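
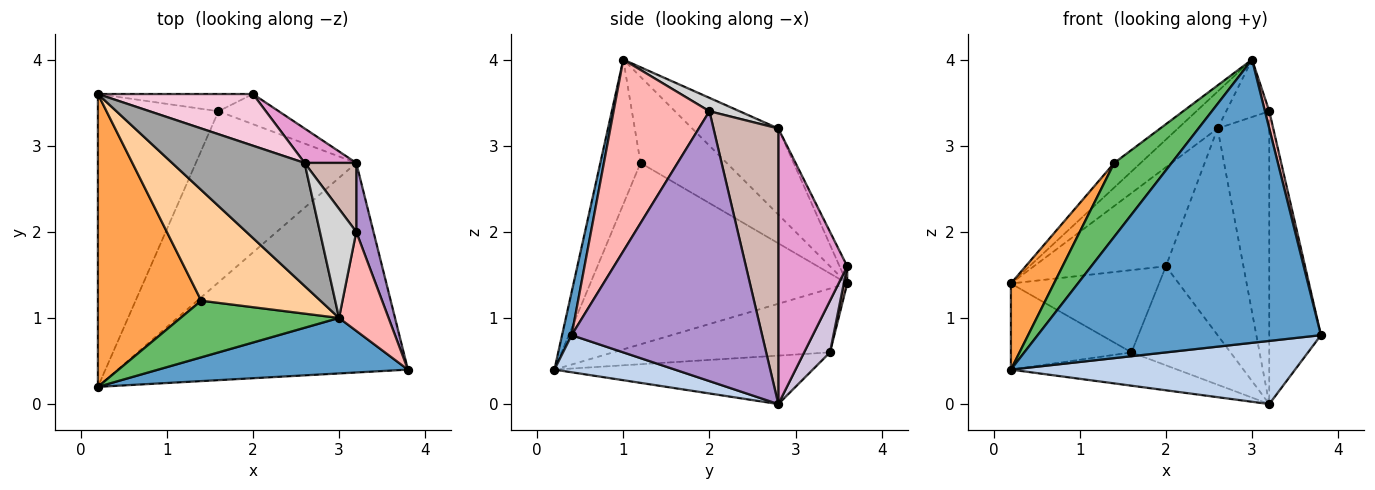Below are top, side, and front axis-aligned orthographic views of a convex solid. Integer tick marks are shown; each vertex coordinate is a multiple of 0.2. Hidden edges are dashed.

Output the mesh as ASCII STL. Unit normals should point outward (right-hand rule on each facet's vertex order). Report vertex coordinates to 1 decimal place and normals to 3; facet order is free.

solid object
 facet normal 0.033 -0.981 0.192
  outer loop
   vertex 3.0 1.0 4.0
   vertex 0.2 0.2 0.4
   vertex 3.8 0.4 0.8
  endloop
 endfacet
 facet normal 0.122 -0.286 -0.950
  outer loop
   vertex 3.2 2.8 0.0
   vertex 3.8 0.4 0.8
   vertex 0.2 0.2 0.4
  endloop
 endfacet
 facet normal -0.860 -0.144 0.490
  outer loop
   vertex 1.4 1.2 2.8
   vertex 0.2 3.6 1.4
   vertex 0.2 0.2 0.4
  endloop
 endfacet
 facet normal -0.576 0.177 0.798
  outer loop
   vertex 1.4 1.2 2.8
   vertex 3.0 1.0 4.0
   vertex 0.2 3.6 1.4
  endloop
 endfacet
 facet normal -0.486 -0.694 0.532
  outer loop
   vertex 1.4 1.2 2.8
   vertex 0.2 0.2 0.4
   vertex 3.0 1.0 4.0
  endloop
 endfacet
 facet normal -0.453 0.252 -0.855
  outer loop
   vertex 1.6 3.4 0.6
   vertex 0.2 0.2 0.4
   vertex 0.2 3.6 1.4
  endloop
 endfacet
 facet normal -0.284 0.183 -0.941
  outer loop
   vertex 1.6 3.4 0.6
   vertex 3.2 2.8 0.0
   vertex 0.2 0.2 0.4
  endloop
 endfacet
 facet normal 0.967 -0.043 0.250
  outer loop
   vertex 3.2 2.0 3.4
   vertex 3.0 1.0 4.0
   vertex 3.8 0.4 0.8
  endloop
 endfacet
 facet normal 0.963 0.261 0.061
  outer loop
   vertex 3.2 2.0 3.4
   vertex 3.8 0.4 0.8
   vertex 3.2 2.8 0.0
  endloop
 endfacet
 facet normal 0.242 0.928 -0.282
  outer loop
   vertex 2.0 3.6 1.6
   vertex 3.2 2.8 0.0
   vertex 1.6 3.4 0.6
  endloop
 endfacet
 facet normal 0.023 0.979 -0.205
  outer loop
   vertex 2.0 3.6 1.6
   vertex 1.6 3.4 0.6
   vertex 0.2 3.6 1.4
  endloop
 endfacet
 facet normal 0.774 0.617 0.145
  outer loop
   vertex 2.6 2.8 3.2
   vertex 3.2 2.0 3.4
   vertex 3.2 2.8 0.0
  endloop
 endfacet
 facet normal 0.659 0.742 0.124
  outer loop
   vertex 2.6 2.8 3.2
   vertex 3.2 2.8 0.0
   vertex 2.0 3.6 1.6
  endloop
 endfacet
 facet normal -0.051 0.885 0.462
  outer loop
   vertex 2.6 2.8 3.2
   vertex 2.0 3.6 1.6
   vertex 0.2 3.6 1.4
  endloop
 endfacet
 facet normal -0.529 0.244 0.813
  outer loop
   vertex 2.6 2.8 3.2
   vertex 0.2 3.6 1.4
   vertex 3.0 1.0 4.0
  endloop
 endfacet
 facet normal 0.310 0.443 0.841
  outer loop
   vertex 2.6 2.8 3.2
   vertex 3.0 1.0 4.0
   vertex 3.2 2.0 3.4
  endloop
 endfacet
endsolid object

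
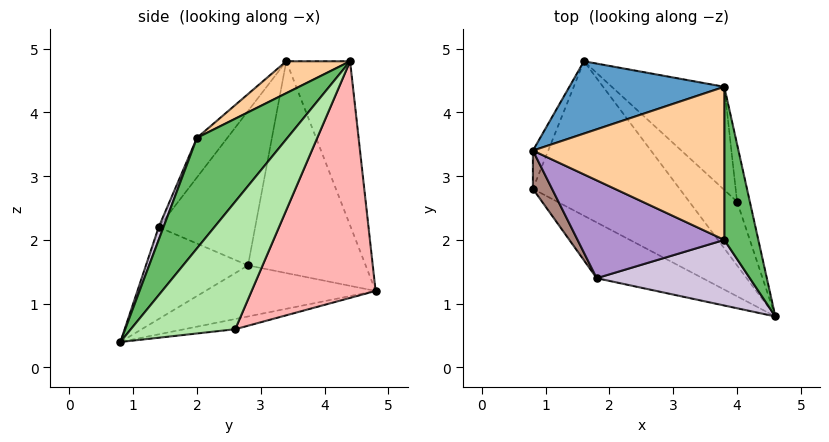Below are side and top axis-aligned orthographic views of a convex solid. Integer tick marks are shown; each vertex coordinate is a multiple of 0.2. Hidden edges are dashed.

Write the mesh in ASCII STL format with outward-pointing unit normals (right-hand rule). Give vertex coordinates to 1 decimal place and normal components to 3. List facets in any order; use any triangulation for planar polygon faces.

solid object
 facet normal -0.303 0.909 0.286
  outer loop
   vertex 1.6 4.8 1.2
   vertex 0.8 3.4 4.8
   vertex 3.8 4.4 4.8
  endloop
 endfacet
 facet normal -0.931 0.359 -0.067
  outer loop
   vertex 0.8 2.8 1.6
   vertex 0.8 3.4 4.8
   vertex 1.6 4.8 1.2
  endloop
 endfacet
 facet normal -0.328 -0.057 -0.943
  outer loop
   vertex 0.8 2.8 1.6
   vertex 1.6 4.8 1.2
   vertex 4.6 0.8 0.4
  endloop
 endfacet
 facet normal 0.147 -0.442 0.885
  outer loop
   vertex 3.8 2.0 3.6
   vertex 3.8 4.4 4.8
   vertex 0.8 3.4 4.8
  endloop
 endfacet
 facet normal 0.946 -0.145 0.291
  outer loop
   vertex 3.8 2.0 3.6
   vertex 4.6 0.8 0.4
   vertex 3.8 4.4 4.8
  endloop
 endfacet
 facet normal 0.941 0.324 -0.094
  outer loop
   vertex 4.0 2.6 0.6
   vertex 3.8 4.4 4.8
   vertex 4.6 0.8 0.4
  endloop
 endfacet
 facet normal -0.208 0.039 -0.977
  outer loop
   vertex 4.0 2.6 0.6
   vertex 4.6 0.8 0.4
   vertex 1.6 4.8 1.2
  endloop
 endfacet
 facet normal 0.607 0.741 -0.289
  outer loop
   vertex 4.0 2.6 0.6
   vertex 1.6 4.8 1.2
   vertex 3.8 4.4 4.8
  endloop
 endfacet
 facet normal -0.152 -0.811 0.565
  outer loop
   vertex 1.8 1.4 2.2
   vertex 3.8 2.0 3.6
   vertex 0.8 3.4 4.8
  endloop
 endfacet
 facet normal 0.030 -0.933 0.357
  outer loop
   vertex 1.8 1.4 2.2
   vertex 4.6 0.8 0.4
   vertex 3.8 2.0 3.6
  endloop
 endfacet
 facet normal -0.830 -0.549 0.103
  outer loop
   vertex 1.8 1.4 2.2
   vertex 0.8 3.4 4.8
   vertex 0.8 2.8 1.6
  endloop
 endfacet
 facet normal -0.514 -0.621 -0.592
  outer loop
   vertex 1.8 1.4 2.2
   vertex 0.8 2.8 1.6
   vertex 4.6 0.8 0.4
  endloop
 endfacet
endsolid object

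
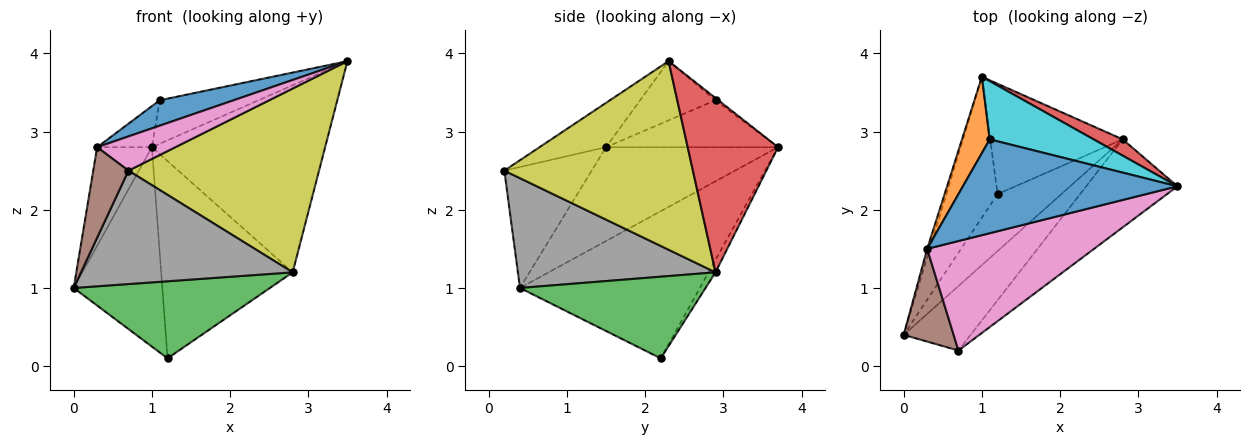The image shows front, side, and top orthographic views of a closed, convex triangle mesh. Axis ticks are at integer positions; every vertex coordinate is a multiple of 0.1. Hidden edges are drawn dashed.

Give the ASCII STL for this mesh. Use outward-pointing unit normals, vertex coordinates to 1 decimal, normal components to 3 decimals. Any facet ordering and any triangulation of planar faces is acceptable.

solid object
 facet normal -0.856 0.422 -0.298
  outer loop
   vertex 1.2 2.2 0.1
   vertex 0.0 0.4 1.0
   vertex 1.0 3.7 2.8
  endloop
 endfacet
 facet normal -0.953 0.303 -0.026
  outer loop
   vertex 0.3 1.5 2.8
   vertex 1.0 3.7 2.8
   vertex 0.0 0.4 1.0
  endloop
 endfacet
 facet normal 0.605 -0.640 -0.473
  outer loop
   vertex 2.8 2.9 1.2
   vertex 0.0 0.4 1.0
   vertex 1.2 2.2 0.1
  endloop
 endfacet
 facet normal 0.461 0.884 0.077
  outer loop
   vertex 2.8 2.9 1.2
   vertex 1.0 3.7 2.8
   vertex 3.5 2.3 3.9
  endloop
 endfacet
 facet normal -0.046 0.872 -0.488
  outer loop
   vertex 2.8 2.9 1.2
   vertex 1.2 2.2 0.1
   vertex 1.0 3.7 2.8
  endloop
 endfacet
 facet normal -0.866 -0.349 0.358
  outer loop
   vertex 0.7 0.2 2.5
   vertex 0.3 1.5 2.8
   vertex 0.0 0.4 1.0
  endloop
 endfacet
 facet normal -0.246 -0.289 0.925
  outer loop
   vertex 0.7 0.2 2.5
   vertex 3.5 2.3 3.9
   vertex 0.3 1.5 2.8
  endloop
 endfacet
 facet normal 0.630 -0.675 -0.384
  outer loop
   vertex 0.7 0.2 2.5
   vertex 0.0 0.4 1.0
   vertex 2.8 2.9 1.2
  endloop
 endfacet
 facet normal 0.666 -0.673 -0.322
  outer loop
   vertex 0.7 0.2 2.5
   vertex 2.8 2.9 1.2
   vertex 3.5 2.3 3.9
  endloop
 endfacet
 facet normal -0.017 0.599 0.801
  outer loop
   vertex 1.1 2.9 3.4
   vertex 3.5 2.3 3.9
   vertex 1.0 3.7 2.8
  endloop
 endfacet
 facet normal -0.257 -0.253 0.933
  outer loop
   vertex 1.1 2.9 3.4
   vertex 0.3 1.5 2.8
   vertex 3.5 2.3 3.9
  endloop
 endfacet
 facet normal -0.830 0.264 0.491
  outer loop
   vertex 1.1 2.9 3.4
   vertex 1.0 3.7 2.8
   vertex 0.3 1.5 2.8
  endloop
 endfacet
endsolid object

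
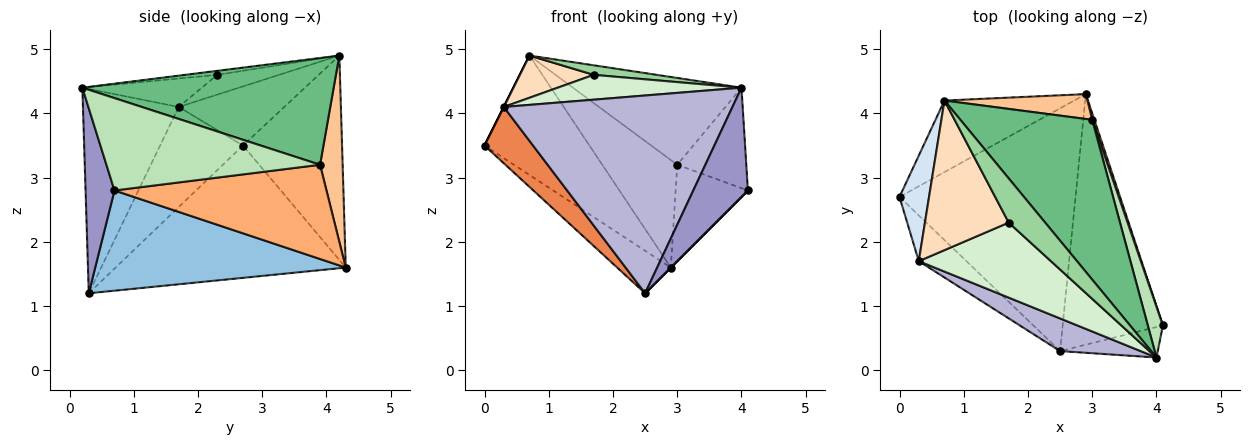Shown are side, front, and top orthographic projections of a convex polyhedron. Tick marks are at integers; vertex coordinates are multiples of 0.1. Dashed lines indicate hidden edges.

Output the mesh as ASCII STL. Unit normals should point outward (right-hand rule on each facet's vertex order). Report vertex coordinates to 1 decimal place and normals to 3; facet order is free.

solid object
 facet normal -0.595 0.139 -0.792
  outer loop
   vertex 2.5 0.3 1.2
   vertex 0.0 2.7 3.5
   vertex 2.9 4.3 1.6
  endloop
 endfacet
 facet normal 0.707 0.000 -0.707
  outer loop
   vertex 2.5 0.3 1.2
   vertex 2.9 4.3 1.6
   vertex 4.1 0.7 2.8
  endloop
 endfacet
 facet normal -0.629 0.667 -0.399
  outer loop
   vertex 0.7 4.2 4.9
   vertex 2.9 4.3 1.6
   vertex 0.0 2.7 3.5
  endloop
 endfacet
 facet normal -0.894 0.000 0.447
  outer loop
   vertex 0.3 1.7 4.1
   vertex 0.7 4.2 4.9
   vertex 0.0 2.7 3.5
  endloop
 endfacet
 facet normal -0.798 -0.467 -0.380
  outer loop
   vertex 0.3 1.7 4.1
   vertex 0.0 2.7 3.5
   vertex 2.5 0.3 1.2
  endloop
 endfacet
 facet normal 0.946 0.323 0.022
  outer loop
   vertex 3.0 3.9 3.2
   vertex 4.1 0.7 2.8
   vertex 2.9 4.3 1.6
  endloop
 endfacet
 facet normal 0.282 0.935 0.216
  outer loop
   vertex 3.0 3.9 3.2
   vertex 2.9 4.3 1.6
   vertex 0.7 4.2 4.9
  endloop
 endfacet
 facet normal -0.222 -0.265 0.938
  outer loop
   vertex 1.7 2.3 4.6
   vertex 0.7 4.2 4.9
   vertex 0.3 1.7 4.1
  endloop
 endfacet
 facet normal 0.580 0.389 0.716
  outer loop
   vertex 4.0 0.2 4.4
   vertex 3.0 3.9 3.2
   vertex 0.7 4.2 4.9
  endloop
 endfacet
 facet normal -0.107 -0.210 0.972
  outer loop
   vertex 4.0 0.2 4.4
   vertex 0.7 4.2 4.9
   vertex 1.7 2.3 4.6
  endloop
 endfacet
 facet normal 0.940 0.304 0.154
  outer loop
   vertex 4.0 0.2 4.4
   vertex 4.1 0.7 2.8
   vertex 3.0 3.9 3.2
  endloop
 endfacet
 facet normal -0.200 -0.308 0.930
  outer loop
   vertex 4.0 0.2 4.4
   vertex 1.7 2.3 4.6
   vertex 0.3 1.7 4.1
  endloop
 endfacet
 facet normal 0.454 -0.858 -0.240
  outer loop
   vertex 4.0 0.2 4.4
   vertex 2.5 0.3 1.2
   vertex 4.1 0.7 2.8
  endloop
 endfacet
 facet normal -0.382 -0.912 0.151
  outer loop
   vertex 4.0 0.2 4.4
   vertex 0.3 1.7 4.1
   vertex 2.5 0.3 1.2
  endloop
 endfacet
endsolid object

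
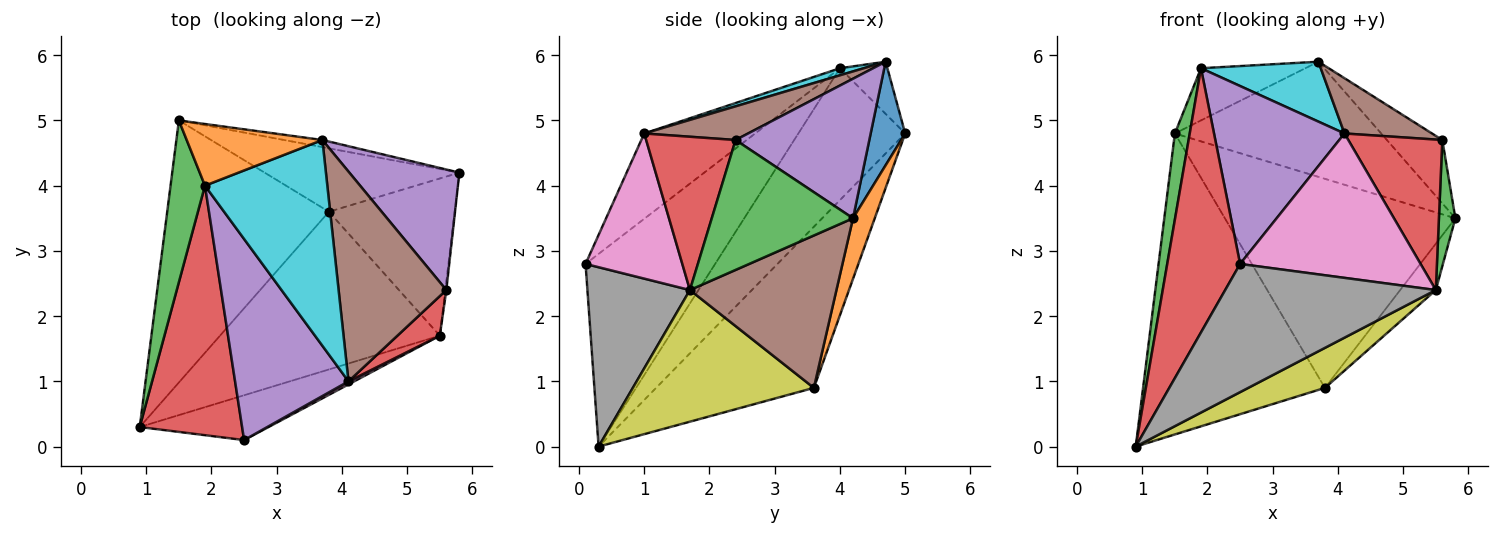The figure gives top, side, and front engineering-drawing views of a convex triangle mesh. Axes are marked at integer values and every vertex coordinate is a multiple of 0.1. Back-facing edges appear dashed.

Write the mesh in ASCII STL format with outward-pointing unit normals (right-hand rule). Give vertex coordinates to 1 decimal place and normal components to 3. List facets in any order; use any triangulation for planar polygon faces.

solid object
 facet normal -0.548 0.631 -0.549
  outer loop
   vertex 3.8 3.6 0.9
   vertex 0.9 0.3 0.0
   vertex 1.5 5.0 4.8
  endloop
 endfacet
 facet normal 0.090 0.953 -0.289
  outer loop
   vertex 3.8 3.6 0.9
   vertex 1.5 5.0 4.8
   vertex 5.8 4.2 3.5
  endloop
 endfacet
 facet normal -0.959 -0.133 0.250
  outer loop
   vertex 1.9 4.0 5.8
   vertex 1.5 5.0 4.8
   vertex 0.9 0.3 0.0
  endloop
 endfacet
 facet normal -0.791 -0.445 0.420
  outer loop
   vertex 1.9 4.0 5.8
   vertex 0.9 0.3 0.0
   vertex 2.5 0.1 2.8
  endloop
 endfacet
 facet normal -0.491 -0.577 0.652
  outer loop
   vertex 1.9 4.0 5.8
   vertex 2.5 0.1 2.8
   vertex 4.1 1.0 4.8
  endloop
 endfacet
 facet normal 0.758 0.184 -0.626
  outer loop
   vertex 5.5 1.7 2.4
   vertex 3.8 3.6 0.9
   vertex 5.8 4.2 3.5
  endloop
 endfacet
 facet normal 0.472 -0.881 0.019
  outer loop
   vertex 5.5 1.7 2.4
   vertex 4.1 1.0 4.8
   vertex 2.5 0.1 2.8
  endloop
 endfacet
 facet normal 0.418 -0.858 -0.300
  outer loop
   vertex 5.5 1.7 2.4
   vertex 2.5 0.1 2.8
   vertex 0.9 0.3 0.0
  endloop
 endfacet
 facet normal 0.502 -0.213 -0.838
  outer loop
   vertex 5.5 1.7 2.4
   vertex 0.9 0.3 0.0
   vertex 3.8 3.6 0.9
  endloop
 endfacet
 facet normal 0.055 -0.279 0.959
  outer loop
   vertex 3.7 4.7 5.9
   vertex 1.9 4.0 5.8
   vertex 4.1 1.0 4.8
  endloop
 endfacet
 facet normal 0.165 0.984 -0.061
  outer loop
   vertex 3.7 4.7 5.9
   vertex 5.8 4.2 3.5
   vertex 1.5 5.0 4.8
  endloop
 endfacet
 facet normal -0.282 0.620 0.732
  outer loop
   vertex 3.7 4.7 5.9
   vertex 1.5 5.0 4.8
   vertex 1.9 4.0 5.8
  endloop
 endfacet
 facet normal 0.993 -0.116 -0.008
  outer loop
   vertex 5.6 2.4 4.7
   vertex 5.5 1.7 2.4
   vertex 5.8 4.2 3.5
  endloop
 endfacet
 facet normal 0.677 -0.712 0.187
  outer loop
   vertex 5.6 2.4 4.7
   vertex 4.1 1.0 4.8
   vertex 5.5 1.7 2.4
  endloop
 endfacet
 facet normal 0.747 0.310 0.589
  outer loop
   vertex 5.6 2.4 4.7
   vertex 5.8 4.2 3.5
   vertex 3.7 4.7 5.9
  endloop
 endfacet
 facet normal 0.289 -0.244 0.926
  outer loop
   vertex 5.6 2.4 4.7
   vertex 3.7 4.7 5.9
   vertex 4.1 1.0 4.8
  endloop
 endfacet
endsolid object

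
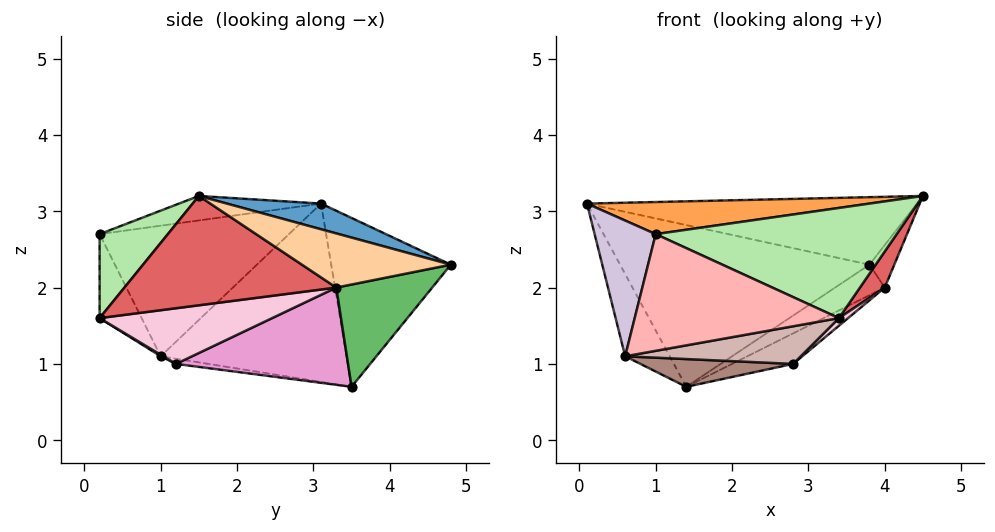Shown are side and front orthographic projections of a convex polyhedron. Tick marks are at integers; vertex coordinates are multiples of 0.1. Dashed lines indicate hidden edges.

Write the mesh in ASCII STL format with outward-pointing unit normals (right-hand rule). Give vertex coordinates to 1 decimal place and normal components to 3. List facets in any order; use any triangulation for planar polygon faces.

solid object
 facet normal 0.079 0.278 0.957
  outer loop
   vertex 3.8 4.8 2.3
   vertex 0.1 3.1 3.1
   vertex 4.5 1.5 3.2
  endloop
 endfacet
 facet normal -0.431 0.899 -0.084
  outer loop
   vertex 1.4 3.5 0.7
   vertex 0.1 3.1 3.1
   vertex 3.8 4.8 2.3
  endloop
 endfacet
 facet normal -0.081 -0.161 0.984
  outer loop
   vertex 1.0 0.2 2.7
   vertex 4.5 1.5 3.2
   vertex 0.1 3.1 3.1
  endloop
 endfacet
 facet normal 0.973 0.162 -0.162
  outer loop
   vertex 4.0 3.3 2.0
   vertex 3.8 4.8 2.3
   vertex 4.5 1.5 3.2
  endloop
 endfacet
 facet normal 0.449 0.232 -0.863
  outer loop
   vertex 4.0 3.3 2.0
   vertex 1.4 3.5 0.7
   vertex 3.8 4.8 2.3
  endloop
 endfacet
 facet normal 0.234 -0.827 0.511
  outer loop
   vertex 3.4 0.2 1.6
   vertex 4.5 1.5 3.2
   vertex 1.0 0.2 2.7
  endloop
 endfacet
 facet normal 0.856 -0.100 -0.507
  outer loop
   vertex 3.4 0.2 1.6
   vertex 4.0 3.3 2.0
   vertex 4.5 1.5 3.2
  endloop
 endfacet
 facet normal -0.184 -0.897 -0.402
  outer loop
   vertex 0.6 1.0 1.1
   vertex 3.4 0.2 1.6
   vertex 1.0 0.2 2.7
  endloop
 endfacet
 facet normal -0.874 0.210 -0.438
  outer loop
   vertex 0.6 1.0 1.1
   vertex 0.1 3.1 3.1
   vertex 1.4 3.5 0.7
  endloop
 endfacet
 facet normal -0.948 -0.306 0.084
  outer loop
   vertex 0.6 1.0 1.1
   vertex 1.0 0.2 2.7
   vertex 0.1 3.1 3.1
  endloop
 endfacet
 facet normal -0.031 -0.148 -0.988
  outer loop
   vertex 2.8 1.2 1.0
   vertex 0.6 1.0 1.1
   vertex 1.4 3.5 0.7
  endloop
 endfacet
 facet normal 0.007 -0.511 -0.859
  outer loop
   vertex 2.8 1.2 1.0
   vertex 3.4 0.2 1.6
   vertex 0.6 1.0 1.1
  endloop
 endfacet
 facet normal 0.451 0.160 -0.878
  outer loop
   vertex 2.8 1.2 1.0
   vertex 1.4 3.5 0.7
   vertex 4.0 3.3 2.0
  endloop
 endfacet
 facet normal 0.676 -0.036 -0.736
  outer loop
   vertex 2.8 1.2 1.0
   vertex 4.0 3.3 2.0
   vertex 3.4 0.2 1.6
  endloop
 endfacet
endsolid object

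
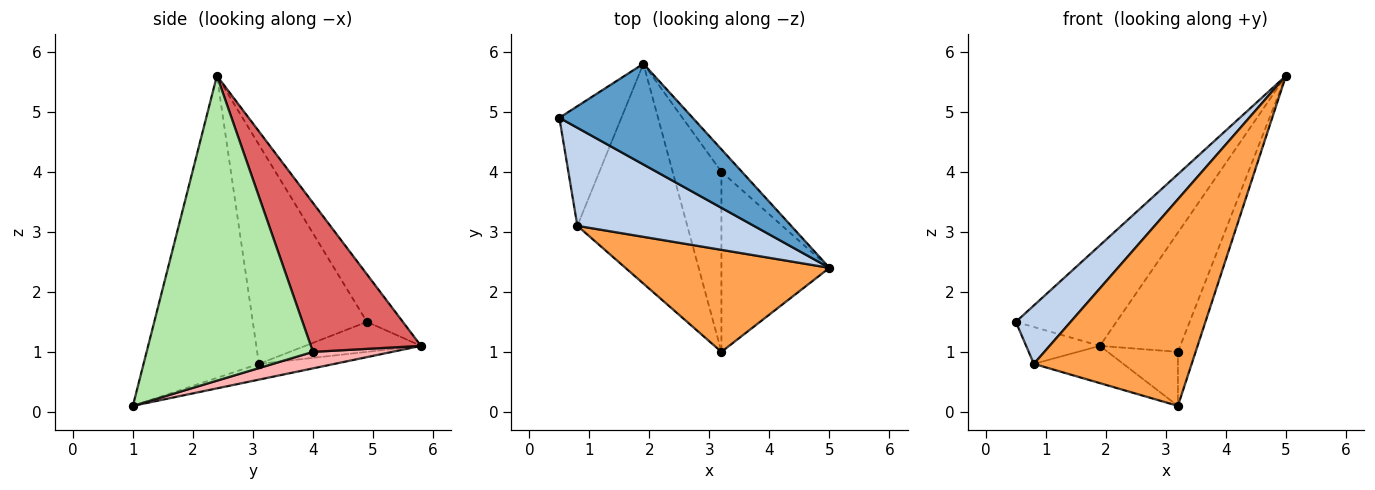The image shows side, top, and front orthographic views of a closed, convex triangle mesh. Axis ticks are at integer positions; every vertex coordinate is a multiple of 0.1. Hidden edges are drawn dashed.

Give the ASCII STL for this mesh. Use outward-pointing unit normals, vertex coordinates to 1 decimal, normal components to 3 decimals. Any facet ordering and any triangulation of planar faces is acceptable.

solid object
 facet normal -0.244 0.685 0.686
  outer loop
   vertex 1.9 5.8 1.1
   vertex 0.5 4.9 1.5
   vertex 5.0 2.4 5.6
  endloop
 endfacet
 facet normal -0.730 -0.350 0.587
  outer loop
   vertex 0.8 3.1 0.8
   vertex 5.0 2.4 5.6
   vertex 0.5 4.9 1.5
  endloop
 endfacet
 facet normal -0.548 -0.750 0.370
  outer loop
   vertex 0.8 3.1 0.8
   vertex 3.2 1.0 0.1
   vertex 5.0 2.4 5.6
  endloop
 endfacet
 facet normal -0.420 0.267 -0.867
  outer loop
   vertex 0.8 3.1 0.8
   vertex 0.5 4.9 1.5
   vertex 1.9 5.8 1.1
  endloop
 endfacet
 facet normal -0.140 0.165 -0.976
  outer loop
   vertex 0.8 3.1 0.8
   vertex 1.9 5.8 1.1
   vertex 3.2 1.0 0.1
  endloop
 endfacet
 facet normal 0.938 0.100 -0.332
  outer loop
   vertex 3.2 4.0 1.0
   vertex 5.0 2.4 5.6
   vertex 3.2 1.0 0.1
  endloop
 endfacet
 facet normal 0.803 0.586 -0.110
  outer loop
   vertex 3.2 4.0 1.0
   vertex 1.9 5.8 1.1
   vertex 5.0 2.4 5.6
  endloop
 endfacet
 facet normal 0.308 0.273 -0.911
  outer loop
   vertex 3.2 4.0 1.0
   vertex 3.2 1.0 0.1
   vertex 1.9 5.8 1.1
  endloop
 endfacet
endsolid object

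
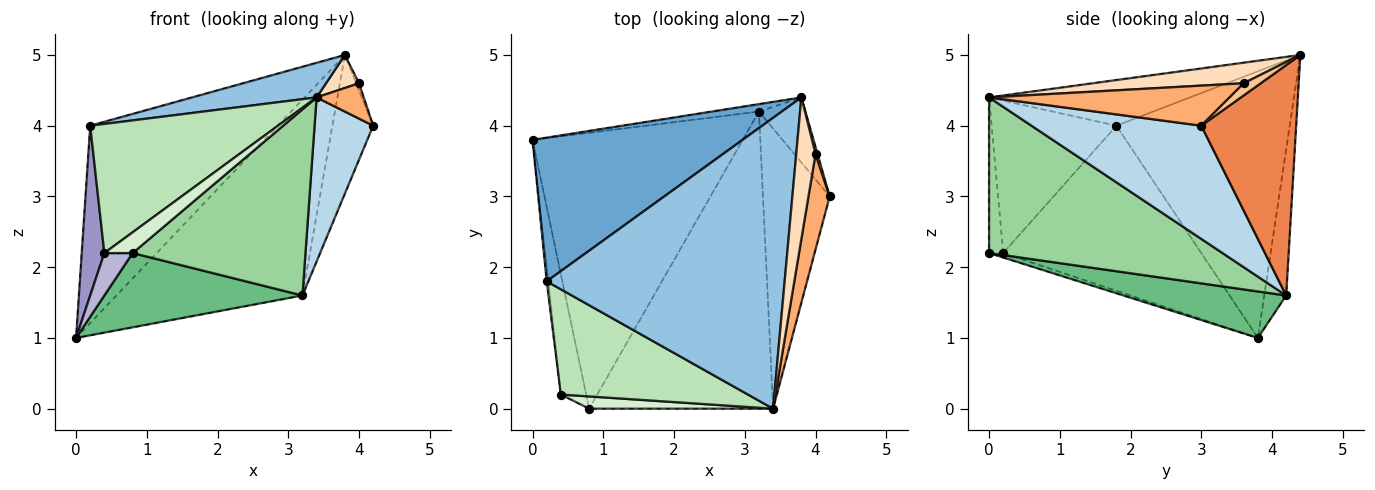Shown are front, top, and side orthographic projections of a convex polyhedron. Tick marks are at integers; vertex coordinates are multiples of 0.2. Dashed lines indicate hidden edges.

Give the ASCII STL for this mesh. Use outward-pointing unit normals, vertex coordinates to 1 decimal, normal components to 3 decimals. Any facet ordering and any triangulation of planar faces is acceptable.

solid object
 facet normal -0.599 0.647 0.472
  outer loop
   vertex 0.2 1.8 4.0
   vertex 3.8 4.4 5.0
   vertex 0.0 3.8 1.0
  endloop
 endfacet
 facet normal -0.187 -0.116 0.975
  outer loop
   vertex 0.2 1.8 4.0
   vertex 3.4 0.0 4.4
   vertex 3.8 4.4 5.0
  endloop
 endfacet
 facet normal 0.826 -0.285 -0.487
  outer loop
   vertex 3.2 4.2 1.6
   vertex 4.2 3.0 4.0
   vertex 3.4 0.0 4.4
  endloop
 endfacet
 facet normal -0.117 0.992 -0.038
  outer loop
   vertex 3.2 4.2 1.6
   vertex 0.0 3.8 1.0
   vertex 3.8 4.4 5.0
  endloop
 endfacet
 facet normal 0.903 0.388 -0.182
  outer loop
   vertex 3.2 4.2 1.6
   vertex 3.8 4.4 5.0
   vertex 4.2 3.0 4.0
  endloop
 endfacet
 facet normal 0.871 -0.171 0.461
  outer loop
   vertex 4.0 3.6 4.6
   vertex 3.4 0.0 4.4
   vertex 4.2 3.0 4.0
  endloop
 endfacet
 facet normal 0.973 0.162 0.162
  outer loop
   vertex 4.0 3.6 4.6
   vertex 4.2 3.0 4.0
   vertex 3.8 4.4 5.0
  endloop
 endfacet
 facet normal 0.720 -0.158 0.675
  outer loop
   vertex 4.0 3.6 4.6
   vertex 3.8 4.4 5.0
   vertex 3.4 0.0 4.4
  endloop
 endfacet
 facet normal 0.209 -0.254 -0.944
  outer loop
   vertex 0.8 0.0 2.2
   vertex 0.0 3.8 1.0
   vertex 3.2 4.2 1.6
  endloop
 endfacet
 facet normal 0.583 -0.431 -0.689
  outer loop
   vertex 0.8 0.0 2.2
   vertex 3.2 4.2 1.6
   vertex 3.4 0.0 4.4
  endloop
 endfacet
 facet normal -0.458 -0.689 0.562
  outer loop
   vertex 0.4 0.2 2.2
   vertex 3.4 0.0 4.4
   vertex 0.2 1.8 4.0
  endloop
 endfacet
 facet normal -0.395 -0.791 0.467
  outer loop
   vertex 0.4 0.2 2.2
   vertex 0.8 0.0 2.2
   vertex 3.4 0.0 4.4
  endloop
 endfacet
 facet normal -0.993 -0.114 -0.009
  outer loop
   vertex 0.4 0.2 2.2
   vertex 0.2 1.8 4.0
   vertex 0.0 3.8 1.0
  endloop
 endfacet
 facet normal -0.164 -0.328 -0.930
  outer loop
   vertex 0.4 0.2 2.2
   vertex 0.0 3.8 1.0
   vertex 0.8 0.0 2.2
  endloop
 endfacet
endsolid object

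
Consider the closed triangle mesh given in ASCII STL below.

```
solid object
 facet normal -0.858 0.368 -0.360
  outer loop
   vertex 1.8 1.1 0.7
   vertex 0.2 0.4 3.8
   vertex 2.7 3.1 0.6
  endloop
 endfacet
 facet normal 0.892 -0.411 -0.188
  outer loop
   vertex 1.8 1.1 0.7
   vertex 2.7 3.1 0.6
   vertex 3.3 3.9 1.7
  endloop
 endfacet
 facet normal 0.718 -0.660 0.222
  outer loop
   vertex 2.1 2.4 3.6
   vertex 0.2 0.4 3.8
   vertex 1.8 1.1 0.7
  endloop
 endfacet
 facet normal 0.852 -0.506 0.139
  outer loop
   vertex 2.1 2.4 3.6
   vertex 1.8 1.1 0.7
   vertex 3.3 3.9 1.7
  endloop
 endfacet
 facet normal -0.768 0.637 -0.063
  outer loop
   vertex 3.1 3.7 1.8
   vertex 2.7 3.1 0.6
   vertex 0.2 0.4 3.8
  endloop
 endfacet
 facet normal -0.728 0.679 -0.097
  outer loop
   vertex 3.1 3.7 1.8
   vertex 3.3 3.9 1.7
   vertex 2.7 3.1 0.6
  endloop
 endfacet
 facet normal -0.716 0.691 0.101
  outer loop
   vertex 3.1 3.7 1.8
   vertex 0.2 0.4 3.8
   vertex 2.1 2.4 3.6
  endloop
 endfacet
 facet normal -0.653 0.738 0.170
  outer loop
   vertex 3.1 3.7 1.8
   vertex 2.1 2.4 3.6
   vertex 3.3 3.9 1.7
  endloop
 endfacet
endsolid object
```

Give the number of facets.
8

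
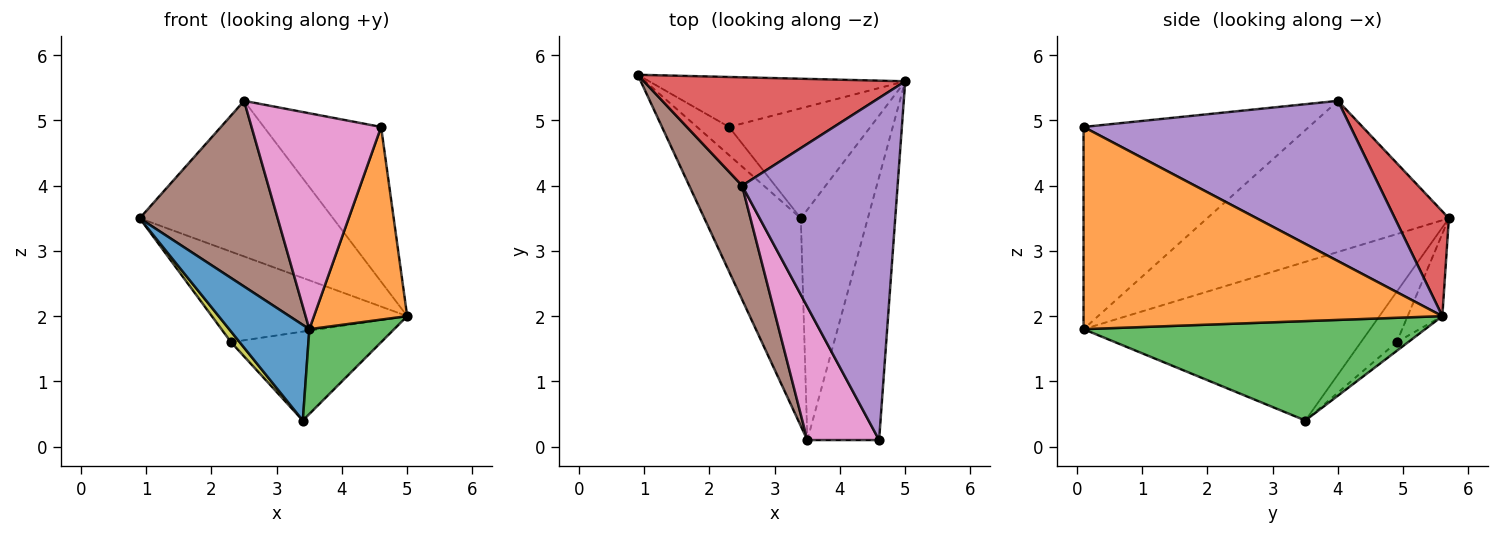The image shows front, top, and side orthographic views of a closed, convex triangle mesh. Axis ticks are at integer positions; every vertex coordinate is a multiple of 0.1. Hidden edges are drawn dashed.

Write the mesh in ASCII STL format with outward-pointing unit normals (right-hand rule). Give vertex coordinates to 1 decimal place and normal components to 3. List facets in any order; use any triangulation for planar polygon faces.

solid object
 facet normal -0.831 -0.232 -0.505
  outer loop
   vertex 3.5 0.1 1.8
   vertex 0.9 5.7 3.5
   vertex 3.4 3.5 0.4
  endloop
 endfacet
 facet normal 0.915 -0.238 -0.325
  outer loop
   vertex 3.5 0.1 1.8
   vertex 5.0 5.6 2.0
   vertex 4.6 0.1 4.9
  endloop
 endfacet
 facet normal 0.812 -0.202 -0.548
  outer loop
   vertex 3.5 0.1 1.8
   vertex 3.4 3.5 0.4
   vertex 5.0 5.6 2.0
  endloop
 endfacet
 facet normal 0.223 0.800 0.557
  outer loop
   vertex 2.5 4.0 5.3
   vertex 5.0 5.6 2.0
   vertex 0.9 5.7 3.5
  endloop
 endfacet
 facet normal 0.684 0.300 0.664
  outer loop
   vertex 2.5 4.0 5.3
   vertex 4.6 0.1 4.9
   vertex 5.0 5.6 2.0
  endloop
 endfacet
 facet normal -0.831 -0.474 0.291
  outer loop
   vertex 2.5 4.0 5.3
   vertex 0.9 5.7 3.5
   vertex 3.5 0.1 1.8
  endloop
 endfacet
 facet normal -0.829 -0.476 0.294
  outer loop
   vertex 2.5 4.0 5.3
   vertex 3.5 0.1 1.8
   vertex 4.6 0.1 4.9
  endloop
 endfacet
 facet normal -0.154 0.865 -0.477
  outer loop
   vertex 2.3 4.9 1.6
   vertex 0.9 5.7 3.5
   vertex 5.0 5.6 2.0
  endloop
 endfacet
 facet normal -0.827 -0.199 -0.525
  outer loop
   vertex 2.3 4.9 1.6
   vertex 3.4 3.5 0.4
   vertex 0.9 5.7 3.5
  endloop
 endfacet
 facet normal -0.048 0.628 -0.777
  outer loop
   vertex 2.3 4.9 1.6
   vertex 5.0 5.6 2.0
   vertex 3.4 3.5 0.4
  endloop
 endfacet
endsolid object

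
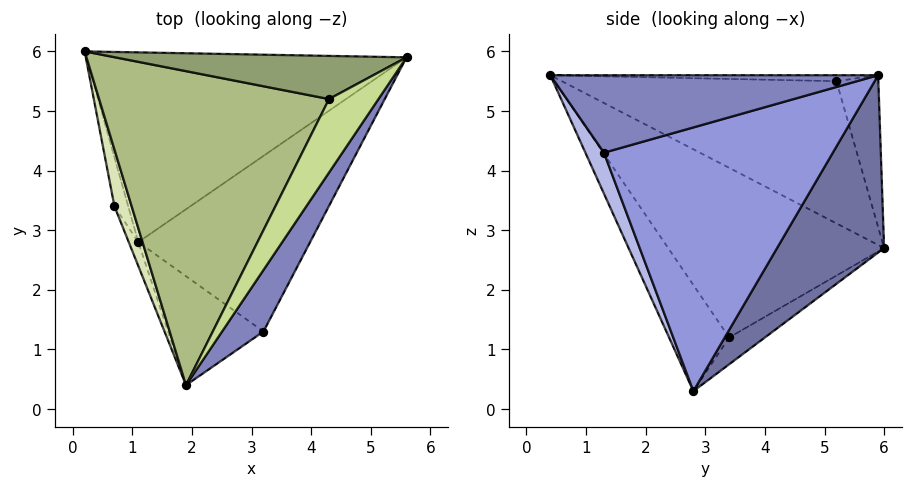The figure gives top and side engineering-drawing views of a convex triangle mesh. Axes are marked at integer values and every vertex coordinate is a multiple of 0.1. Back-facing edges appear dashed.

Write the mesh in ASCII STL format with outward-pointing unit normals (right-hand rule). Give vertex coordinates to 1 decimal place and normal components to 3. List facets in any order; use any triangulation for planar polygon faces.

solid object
 facet normal 0.380 0.621 -0.686
  outer loop
   vertex 1.1 2.8 0.3
   vertex 0.2 6.0 2.7
   vertex 5.6 5.9 5.6
  endloop
 endfacet
 facet normal 0.759 -0.510 0.405
  outer loop
   vertex 3.2 1.3 4.3
   vertex 5.6 5.9 5.6
   vertex 1.9 0.4 5.6
  endloop
 endfacet
 facet normal 0.806 -0.272 -0.525
  outer loop
   vertex 3.2 1.3 4.3
   vertex 1.1 2.8 0.3
   vertex 5.6 5.9 5.6
  endloop
 endfacet
 facet normal 0.184 -0.885 -0.428
  outer loop
   vertex 3.2 1.3 4.3
   vertex 1.9 0.4 5.6
   vertex 1.1 2.8 0.3
  endloop
 endfacet
 facet normal -0.373 0.591 0.715
  outer loop
   vertex 4.3 5.2 5.5
   vertex 5.6 5.9 5.6
   vertex 0.2 6.0 2.7
  endloop
 endfacet
 facet normal -0.506 0.270 0.819
  outer loop
   vertex 4.3 5.2 5.5
   vertex 0.2 6.0 2.7
   vertex 1.9 0.4 5.6
  endloop
 endfacet
 facet normal -0.119 0.080 0.990
  outer loop
   vertex 4.3 5.2 5.5
   vertex 1.9 0.4 5.6
   vertex 5.6 5.9 5.6
  endloop
 endfacet
 facet normal -0.965 -0.242 0.098
  outer loop
   vertex 0.7 3.4 1.2
   vertex 1.9 0.4 5.6
   vertex 0.2 6.0 2.7
  endloop
 endfacet
 facet normal -0.886 0.092 -0.455
  outer loop
   vertex 0.7 3.4 1.2
   vertex 0.2 6.0 2.7
   vertex 1.1 2.8 0.3
  endloop
 endfacet
 facet normal -0.880 -0.468 -0.079
  outer loop
   vertex 0.7 3.4 1.2
   vertex 1.1 2.8 0.3
   vertex 1.9 0.4 5.6
  endloop
 endfacet
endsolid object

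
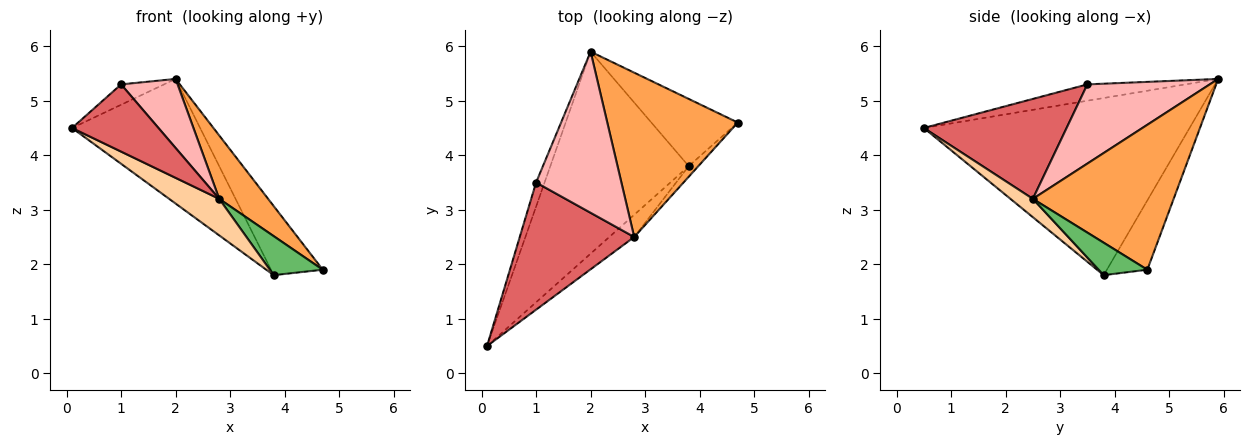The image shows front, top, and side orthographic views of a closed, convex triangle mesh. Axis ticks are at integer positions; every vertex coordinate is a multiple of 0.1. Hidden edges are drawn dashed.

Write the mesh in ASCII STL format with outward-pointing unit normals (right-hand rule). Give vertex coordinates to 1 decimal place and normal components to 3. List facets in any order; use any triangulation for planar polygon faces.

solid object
 facet normal -0.737 0.355 -0.575
  outer loop
   vertex 3.8 3.8 1.8
   vertex 0.1 0.5 4.5
   vertex 2.0 5.9 5.4
  endloop
 endfacet
 facet normal -0.488 0.625 -0.609
  outer loop
   vertex 3.8 3.8 1.8
   vertex 2.0 5.9 5.4
   vertex 4.7 4.6 1.9
  endloop
 endfacet
 facet normal 0.720 -0.250 0.648
  outer loop
   vertex 2.8 2.5 3.2
   vertex 4.7 4.6 1.9
   vertex 2.0 5.9 5.4
  endloop
 endfacet
 facet normal 0.357 -0.798 -0.486
  outer loop
   vertex 2.8 2.5 3.2
   vertex 0.1 0.5 4.5
   vertex 3.8 3.8 1.8
  endloop
 endfacet
 facet normal 0.664 -0.722 -0.196
  outer loop
   vertex 2.8 2.5 3.2
   vertex 3.8 3.8 1.8
   vertex 4.7 4.6 1.9
  endloop
 endfacet
 facet normal -0.827 0.363 -0.429
  outer loop
   vertex 1.0 3.5 5.3
   vertex 2.0 5.9 5.4
   vertex 0.1 0.5 4.5
  endloop
 endfacet
 facet normal 0.611 -0.370 0.700
  outer loop
   vertex 1.0 3.5 5.3
   vertex 0.1 0.5 4.5
   vertex 2.8 2.5 3.2
  endloop
 endfacet
 facet normal 0.649 -0.300 0.699
  outer loop
   vertex 1.0 3.5 5.3
   vertex 2.8 2.5 3.2
   vertex 2.0 5.9 5.4
  endloop
 endfacet
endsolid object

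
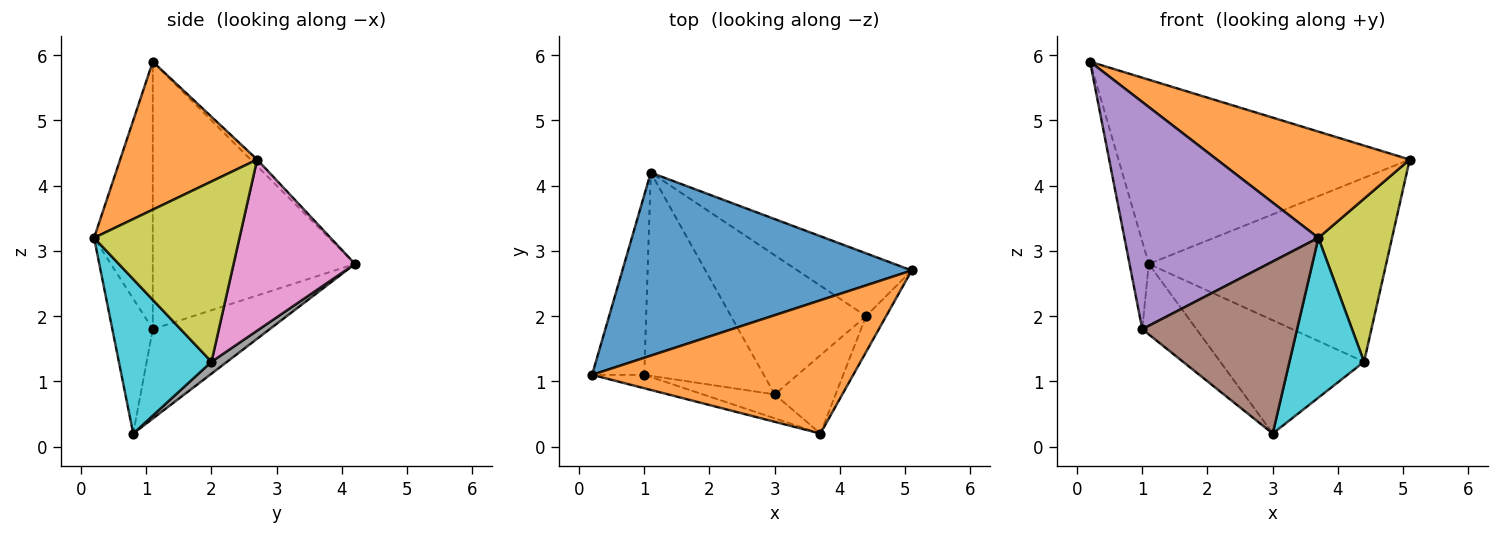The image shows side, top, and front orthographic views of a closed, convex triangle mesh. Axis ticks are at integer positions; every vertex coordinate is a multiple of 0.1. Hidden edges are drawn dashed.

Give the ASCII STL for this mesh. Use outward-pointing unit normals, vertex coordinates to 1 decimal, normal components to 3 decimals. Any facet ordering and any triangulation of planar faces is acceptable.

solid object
 facet normal -0.016 0.709 0.705
  outer loop
   vertex 1.1 4.2 2.8
   vertex 0.2 1.1 5.9
   vertex 5.1 2.7 4.4
  endloop
 endfacet
 facet normal 0.405 -0.570 0.715
  outer loop
   vertex 3.7 0.2 3.2
   vertex 5.1 2.7 4.4
   vertex 0.2 1.1 5.9
  endloop
 endfacet
 facet normal -0.977 0.093 -0.191
  outer loop
   vertex 1.0 1.1 1.8
   vertex 0.2 1.1 5.9
   vertex 1.1 4.2 2.8
  endloop
 endfacet
 facet normal -0.577 0.268 -0.772
  outer loop
   vertex 1.0 1.1 1.8
   vertex 1.1 4.2 2.8
   vertex 3.0 0.8 0.2
  endloop
 endfacet
 facet normal -0.289 -0.956 -0.056
  outer loop
   vertex 1.0 1.1 1.8
   vertex 3.7 0.2 3.2
   vertex 0.2 1.1 5.9
  endloop
 endfacet
 facet normal -0.250 -0.959 -0.133
  outer loop
   vertex 1.0 1.1 1.8
   vertex 3.0 0.8 0.2
   vertex 3.7 0.2 3.2
  endloop
 endfacet
 facet normal 0.436 0.852 -0.291
  outer loop
   vertex 4.4 2.0 1.3
   vertex 1.1 4.2 2.8
   vertex 5.1 2.7 4.4
  endloop
 endfacet
 facet normal 0.068 0.630 -0.774
  outer loop
   vertex 4.4 2.0 1.3
   vertex 3.0 0.8 0.2
   vertex 1.1 4.2 2.8
  endloop
 endfacet
 facet normal 0.888 -0.450 -0.099
  outer loop
   vertex 4.4 2.0 1.3
   vertex 5.1 2.7 4.4
   vertex 3.7 0.2 3.2
  endloop
 endfacet
 facet normal 0.745 -0.599 -0.294
  outer loop
   vertex 4.4 2.0 1.3
   vertex 3.7 0.2 3.2
   vertex 3.0 0.8 0.2
  endloop
 endfacet
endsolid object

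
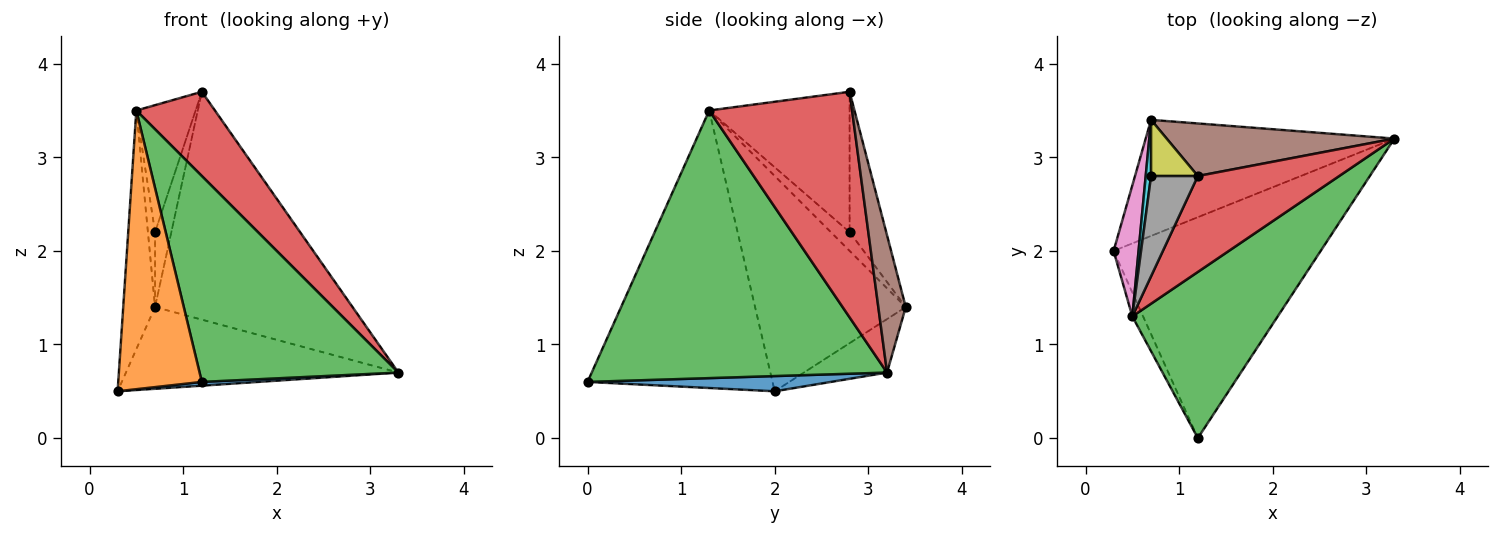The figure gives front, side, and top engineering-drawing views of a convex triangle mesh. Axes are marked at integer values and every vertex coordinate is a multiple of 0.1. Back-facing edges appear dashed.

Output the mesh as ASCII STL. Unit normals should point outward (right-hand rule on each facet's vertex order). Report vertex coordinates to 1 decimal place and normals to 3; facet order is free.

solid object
 facet normal 0.073 -0.017 -0.997
  outer loop
   vertex 1.2 0.0 0.6
   vertex 0.3 2.0 0.5
   vertex 3.3 3.2 0.7
  endloop
 endfacet
 facet normal -0.911 -0.412 -0.035
  outer loop
   vertex 0.5 1.3 3.5
   vertex 0.3 2.0 0.5
   vertex 1.2 0.0 0.6
  endloop
 endfacet
 facet normal 0.756 -0.509 0.411
  outer loop
   vertex 0.5 1.3 3.5
   vertex 1.2 0.0 0.6
   vertex 3.3 3.2 0.7
  endloop
 endfacet
 facet normal 0.768 -0.423 0.481
  outer loop
   vertex 0.5 1.3 3.5
   vertex 3.3 3.2 0.7
   vertex 1.2 2.8 3.7
  endloop
 endfacet
 facet normal -0.173 0.567 -0.805
  outer loop
   vertex 0.7 3.4 1.4
   vertex 3.3 3.2 0.7
   vertex 0.3 2.0 0.5
  endloop
 endfacet
 facet normal 0.134 0.966 0.223
  outer loop
   vertex 0.7 3.4 1.4
   vertex 1.2 2.8 3.7
   vertex 3.3 3.2 0.7
  endloop
 endfacet
 facet normal -0.972 0.205 0.113
  outer loop
   vertex 0.7 3.4 1.4
   vertex 0.3 2.0 0.5
   vertex 0.5 1.3 3.5
  endloop
 endfacet
 facet normal -0.881 0.372 0.294
  outer loop
   vertex 0.7 2.8 2.2
   vertex 0.5 1.3 3.5
   vertex 1.2 2.8 3.7
  endloop
 endfacet
 facet normal -0.874 0.389 0.291
  outer loop
   vertex 0.7 2.8 2.2
   vertex 1.2 2.8 3.7
   vertex 0.7 3.4 1.4
  endloop
 endfacet
 facet normal -0.903 0.344 0.258
  outer loop
   vertex 0.7 2.8 2.2
   vertex 0.7 3.4 1.4
   vertex 0.5 1.3 3.5
  endloop
 endfacet
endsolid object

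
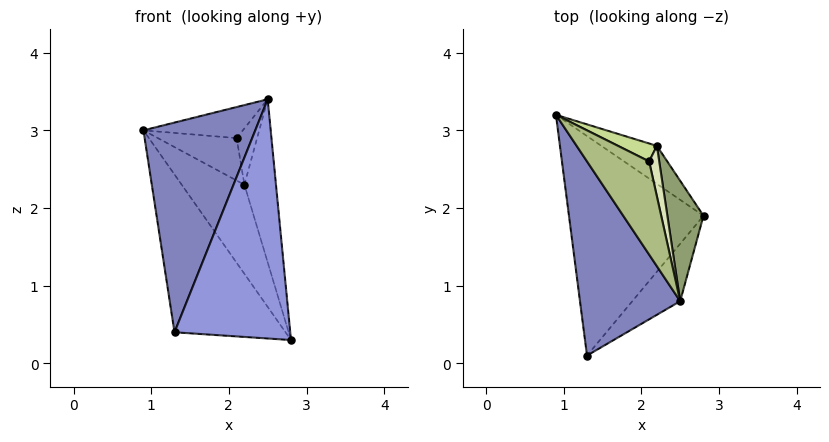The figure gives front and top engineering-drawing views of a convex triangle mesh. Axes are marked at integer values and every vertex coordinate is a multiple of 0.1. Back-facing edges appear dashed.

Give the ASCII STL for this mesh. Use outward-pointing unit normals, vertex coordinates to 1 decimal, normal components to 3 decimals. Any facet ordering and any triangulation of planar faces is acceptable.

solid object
 facet normal -0.602 0.466 -0.648
  outer loop
   vertex 1.3 0.1 0.4
   vertex 0.9 3.2 3.0
   vertex 2.8 1.9 0.3
  endloop
 endfacet
 facet normal -0.786 -0.454 0.420
  outer loop
   vertex 2.5 0.8 3.4
   vertex 0.9 3.2 3.0
   vertex 1.3 0.1 0.4
  endloop
 endfacet
 facet normal 0.755 -0.638 -0.153
  outer loop
   vertex 2.5 0.8 3.4
   vertex 1.3 0.1 0.4
   vertex 2.8 1.9 0.3
  endloop
 endfacet
 facet normal 0.072 0.917 -0.391
  outer loop
   vertex 2.2 2.8 2.3
   vertex 2.8 1.9 0.3
   vertex 0.9 3.2 3.0
  endloop
 endfacet
 facet normal 0.954 0.241 0.178
  outer loop
   vertex 2.2 2.8 2.3
   vertex 2.5 0.8 3.4
   vertex 2.8 1.9 0.3
  endloop
 endfacet
 facet normal 0.231 0.308 0.923
  outer loop
   vertex 2.1 2.6 2.9
   vertex 0.9 3.2 3.0
   vertex 2.5 0.8 3.4
  endloop
 endfacet
 facet normal 0.442 0.826 0.349
  outer loop
   vertex 2.1 2.6 2.9
   vertex 2.2 2.8 2.3
   vertex 0.9 3.2 3.0
  endloop
 endfacet
 facet normal 0.929 0.275 0.247
  outer loop
   vertex 2.1 2.6 2.9
   vertex 2.5 0.8 3.4
   vertex 2.2 2.8 2.3
  endloop
 endfacet
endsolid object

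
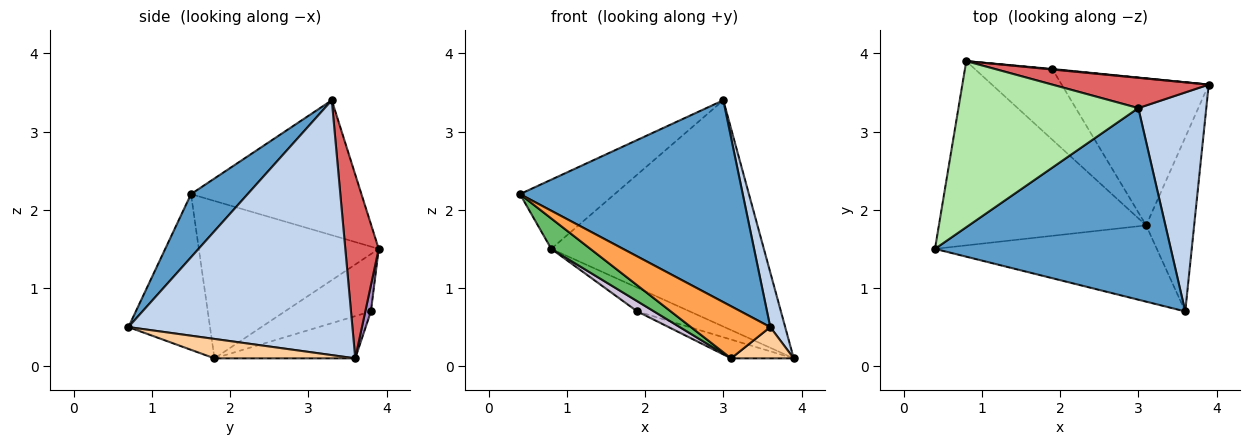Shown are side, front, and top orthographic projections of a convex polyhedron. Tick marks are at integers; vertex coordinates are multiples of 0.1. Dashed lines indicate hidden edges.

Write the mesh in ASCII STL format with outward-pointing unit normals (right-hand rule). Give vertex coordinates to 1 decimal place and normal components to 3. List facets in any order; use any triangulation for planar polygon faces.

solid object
 facet normal 0.181 -0.713 0.677
  outer loop
   vertex 3.0 3.3 3.4
   vertex 0.4 1.5 2.2
   vertex 3.6 0.7 0.5
  endloop
 endfacet
 facet normal 0.964 -0.064 0.257
  outer loop
   vertex 3.0 3.3 3.4
   vertex 3.6 0.7 0.5
   vertex 3.9 3.6 0.1
  endloop
 endfacet
 facet normal -0.502 -0.488 -0.715
  outer loop
   vertex 3.1 1.8 0.1
   vertex 3.6 0.7 0.5
   vertex 0.4 1.5 2.2
  endloop
 endfacet
 facet normal 0.370 -0.164 -0.914
  outer loop
   vertex 3.1 1.8 0.1
   vertex 3.9 3.6 0.1
   vertex 3.6 0.7 0.5
  endloop
 endfacet
 facet normal -0.600 -0.130 -0.790
  outer loop
   vertex 0.8 3.9 1.5
   vertex 3.1 1.8 0.1
   vertex 0.4 1.5 2.2
  endloop
 endfacet
 facet normal -0.569 0.316 0.759
  outer loop
   vertex 0.8 3.9 1.5
   vertex 0.4 1.5 2.2
   vertex 3.0 3.3 3.4
  endloop
 endfacet
 facet normal 0.154 0.979 0.131
  outer loop
   vertex 0.8 3.9 1.5
   vertex 3.0 3.3 3.4
   vertex 3.9 3.6 0.1
  endloop
 endfacet
 facet normal -0.274 0.122 -0.954
  outer loop
   vertex 1.9 3.8 0.7
   vertex 3.9 3.6 0.1
   vertex 3.1 1.8 0.1
  endloop
 endfacet
 facet normal 0.106 0.994 0.021
  outer loop
   vertex 1.9 3.8 0.7
   vertex 0.8 3.9 1.5
   vertex 3.9 3.6 0.1
  endloop
 endfacet
 facet normal -0.591 -0.115 -0.798
  outer loop
   vertex 1.9 3.8 0.7
   vertex 3.1 1.8 0.1
   vertex 0.8 3.9 1.5
  endloop
 endfacet
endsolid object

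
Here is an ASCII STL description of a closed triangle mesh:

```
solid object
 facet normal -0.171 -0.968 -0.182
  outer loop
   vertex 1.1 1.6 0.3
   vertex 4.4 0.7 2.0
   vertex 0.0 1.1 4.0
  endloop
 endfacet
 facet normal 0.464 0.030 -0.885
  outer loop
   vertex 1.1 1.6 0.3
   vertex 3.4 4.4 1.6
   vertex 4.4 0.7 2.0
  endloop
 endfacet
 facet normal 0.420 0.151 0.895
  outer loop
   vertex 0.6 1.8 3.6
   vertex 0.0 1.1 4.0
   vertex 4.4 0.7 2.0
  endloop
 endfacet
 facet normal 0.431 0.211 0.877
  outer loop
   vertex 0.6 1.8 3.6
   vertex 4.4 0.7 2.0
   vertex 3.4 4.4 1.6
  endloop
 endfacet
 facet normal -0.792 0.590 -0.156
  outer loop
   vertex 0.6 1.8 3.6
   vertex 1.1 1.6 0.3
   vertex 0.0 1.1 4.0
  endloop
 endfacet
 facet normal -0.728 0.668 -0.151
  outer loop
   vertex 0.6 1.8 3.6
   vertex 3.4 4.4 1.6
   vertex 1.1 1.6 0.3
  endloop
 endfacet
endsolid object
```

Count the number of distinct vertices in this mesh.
5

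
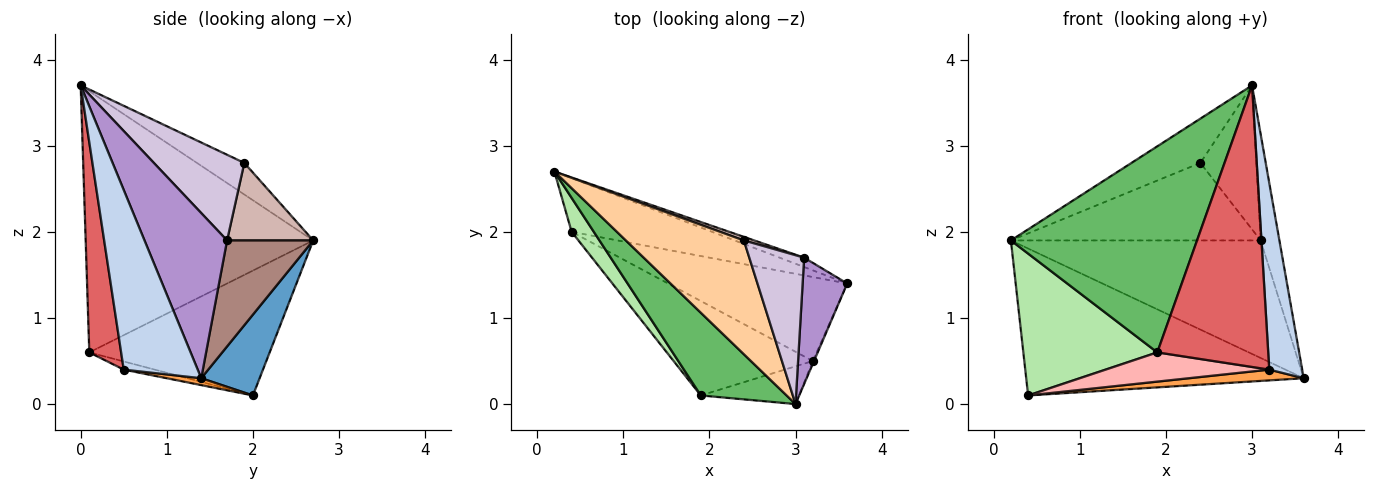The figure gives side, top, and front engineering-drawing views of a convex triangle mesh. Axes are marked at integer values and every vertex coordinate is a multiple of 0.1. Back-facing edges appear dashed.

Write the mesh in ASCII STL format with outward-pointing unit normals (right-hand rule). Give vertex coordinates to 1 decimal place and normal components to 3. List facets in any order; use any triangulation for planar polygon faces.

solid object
 facet normal 0.194 0.921 -0.337
  outer loop
   vertex 0.4 2.0 0.1
   vertex 0.2 2.7 1.9
   vertex 3.6 1.4 0.3
  endloop
 endfacet
 facet normal 0.914 -0.407 -0.006
  outer loop
   vertex 3.2 0.5 0.4
   vertex 3.6 1.4 0.3
   vertex 3.0 0.0 3.7
  endloop
 endfacet
 facet normal 0.038 -0.127 -0.991
  outer loop
   vertex 3.2 0.5 0.4
   vertex 0.4 2.0 0.1
   vertex 3.6 1.4 0.3
  endloop
 endfacet
 facet normal -0.242 0.352 0.904
  outer loop
   vertex 2.4 1.9 2.8
   vertex 0.2 2.7 1.9
   vertex 3.0 0.0 3.7
  endloop
 endfacet
 facet normal -0.750 -0.614 0.246
  outer loop
   vertex 1.9 0.1 0.6
   vertex 3.0 0.0 3.7
   vertex 0.2 2.7 1.9
  endloop
 endfacet
 facet normal -0.795 -0.590 0.141
  outer loop
   vertex 1.9 0.1 0.6
   vertex 0.2 2.7 1.9
   vertex 0.4 2.0 0.1
  endloop
 endfacet
 facet normal 0.274 -0.953 -0.128
  outer loop
   vertex 1.9 0.1 0.6
   vertex 3.2 0.5 0.4
   vertex 3.0 0.0 3.7
  endloop
 endfacet
 facet normal -0.056 -0.295 -0.954
  outer loop
   vertex 1.9 0.1 0.6
   vertex 0.4 2.0 0.1
   vertex 3.2 0.5 0.4
  endloop
 endfacet
 facet normal 0.943 0.214 0.255
  outer loop
   vertex 3.1 1.7 1.9
   vertex 3.0 0.0 3.7
   vertex 3.6 1.4 0.3
  endloop
 endfacet
 facet normal 0.747 0.462 0.478
  outer loop
   vertex 3.1 1.7 1.9
   vertex 2.4 1.9 2.8
   vertex 3.0 0.0 3.7
  endloop
 endfacet
 facet normal 0.325 0.943 -0.075
  outer loop
   vertex 3.1 1.7 1.9
   vertex 3.6 1.4 0.3
   vertex 0.2 2.7 1.9
  endloop
 endfacet
 facet normal 0.326 0.944 0.043
  outer loop
   vertex 3.1 1.7 1.9
   vertex 0.2 2.7 1.9
   vertex 2.4 1.9 2.8
  endloop
 endfacet
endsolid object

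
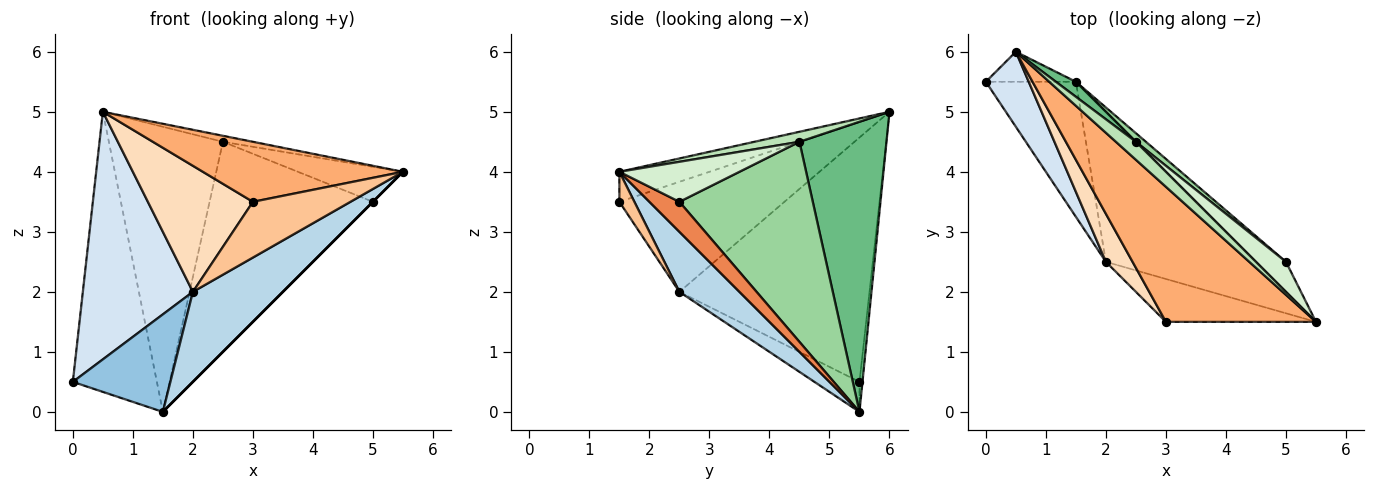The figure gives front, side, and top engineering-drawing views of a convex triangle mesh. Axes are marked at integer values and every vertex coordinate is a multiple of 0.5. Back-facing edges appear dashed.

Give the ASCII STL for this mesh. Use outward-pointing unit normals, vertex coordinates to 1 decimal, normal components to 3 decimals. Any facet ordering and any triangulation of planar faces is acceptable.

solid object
 facet normal -0.035 0.994 -0.106
  outer loop
   vertex 0.5 6.0 5.0
   vertex 1.5 5.5 0.0
   vertex 0.0 5.5 0.5
  endloop
 endfacet
 facet normal -0.261 -0.565 -0.783
  outer loop
   vertex 2.0 2.5 2.0
   vertex 0.0 5.5 0.5
   vertex 1.5 5.5 0.0
  endloop
 endfacet
 facet normal 0.324 -0.487 -0.811
  outer loop
   vertex 2.0 2.5 2.0
   vertex 1.5 5.5 0.0
   vertex 5.5 1.5 4.0
  endloop
 endfacet
 facet normal -0.856 -0.495 0.150
  outer loop
   vertex 2.0 2.5 2.0
   vertex 0.5 6.0 5.0
   vertex 0.0 5.5 0.5
  endloop
 endfacet
 facet normal 0.707 0.000 -0.707
  outer loop
   vertex 5.0 2.5 3.5
   vertex 5.5 1.5 4.0
   vertex 1.5 5.5 0.0
  endloop
 endfacet
 facet normal -0.180 -0.400 0.899
  outer loop
   vertex 3.0 1.5 3.5
   vertex 5.5 1.5 4.0
   vertex 0.5 6.0 5.0
  endloop
 endfacet
 facet normal 0.121 -0.787 -0.605
  outer loop
   vertex 3.0 1.5 3.5
   vertex 2.0 2.5 2.0
   vertex 5.5 1.5 4.0
  endloop
 endfacet
 facet normal -0.827 -0.526 0.200
  outer loop
   vertex 3.0 1.5 3.5
   vertex 0.5 6.0 5.0
   vertex 2.0 2.5 2.0
  endloop
 endfacet
 facet normal 0.606 0.794 0.042
  outer loop
   vertex 2.5 4.5 4.5
   vertex 1.5 5.5 0.0
   vertex 0.5 6.0 5.0
  endloop
 endfacet
 facet normal 0.632 0.774 0.032
  outer loop
   vertex 2.5 4.5 4.5
   vertex 5.0 2.5 3.5
   vertex 1.5 5.5 0.0
  endloop
 endfacet
 facet normal 0.429 0.286 0.857
  outer loop
   vertex 2.5 4.5 4.5
   vertex 0.5 6.0 5.0
   vertex 5.5 1.5 4.0
  endloop
 endfacet
 facet normal 0.655 0.573 0.492
  outer loop
   vertex 2.5 4.5 4.5
   vertex 5.5 1.5 4.0
   vertex 5.0 2.5 3.5
  endloop
 endfacet
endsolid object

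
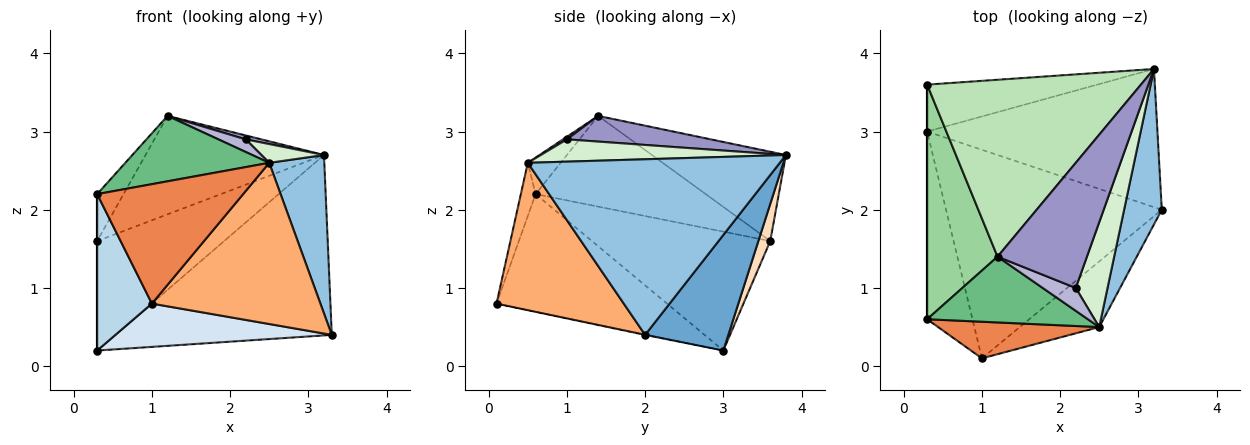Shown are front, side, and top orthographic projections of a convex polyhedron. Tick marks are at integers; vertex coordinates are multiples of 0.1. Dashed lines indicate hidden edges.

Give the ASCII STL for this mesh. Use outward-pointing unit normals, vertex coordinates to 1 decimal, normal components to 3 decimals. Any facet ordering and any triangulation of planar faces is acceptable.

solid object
 facet normal 0.292 0.759 -0.582
  outer loop
   vertex 3.2 3.8 2.7
   vertex 3.3 2.0 0.4
   vertex 0.3 3.0 0.2
  endloop
 endfacet
 facet normal 0.956 -0.209 0.205
  outer loop
   vertex 2.5 0.5 2.6
   vertex 3.3 2.0 0.4
   vertex 3.2 3.8 2.7
  endloop
 endfacet
 facet normal -0.894 -0.287 -0.344
  outer loop
   vertex 1.0 0.1 0.8
   vertex 0.3 0.6 2.2
   vertex 0.3 3.0 0.2
  endloop
 endfacet
 facet normal -0.002 -0.203 -0.979
  outer loop
   vertex 1.0 0.1 0.8
   vertex 0.3 3.0 0.2
   vertex 3.3 2.0 0.4
  endloop
 endfacet
 facet normal -0.096 -0.952 0.292
  outer loop
   vertex 1.0 0.1 0.8
   vertex 2.5 0.5 2.6
   vertex 0.3 0.6 2.2
  endloop
 endfacet
 facet normal 0.573 -0.759 -0.309
  outer loop
   vertex 1.0 0.1 0.8
   vertex 3.3 2.0 0.4
   vertex 2.5 0.5 2.6
  endloop
 endfacet
 facet normal -1.000 0.000 0.000
  outer loop
   vertex 0.3 3.6 1.6
   vertex 0.3 3.0 0.2
   vertex 0.3 0.6 2.2
  endloop
 endfacet
 facet normal 0.086 0.916 -0.392
  outer loop
   vertex 0.3 3.6 1.6
   vertex 3.2 3.8 2.7
   vertex 0.3 3.0 0.2
  endloop
 endfacet
 facet normal -0.159 -0.696 0.700
  outer loop
   vertex 1.2 1.4 3.2
   vertex 0.3 0.6 2.2
   vertex 2.5 0.5 2.6
  endloop
 endfacet
 facet normal -0.784 0.122 0.608
  outer loop
   vertex 1.2 1.4 3.2
   vertex 0.3 3.6 1.6
   vertex 0.3 0.6 2.2
  endloop
 endfacet
 facet normal -0.343 0.457 0.821
  outer loop
   vertex 1.2 1.4 3.2
   vertex 3.2 3.8 2.7
   vertex 0.3 3.6 1.6
  endloop
 endfacet
 facet normal 0.568 -0.145 0.810
  outer loop
   vertex 2.2 1.0 2.9
   vertex 2.5 0.5 2.6
   vertex 3.2 3.8 2.7
  endloop
 endfacet
 facet normal 0.276 -0.030 0.961
  outer loop
   vertex 2.2 1.0 2.9
   vertex 3.2 3.8 2.7
   vertex 1.2 1.4 3.2
  endloop
 endfacet
 facet normal 0.069 -0.483 0.873
  outer loop
   vertex 2.2 1.0 2.9
   vertex 1.2 1.4 3.2
   vertex 2.5 0.5 2.6
  endloop
 endfacet
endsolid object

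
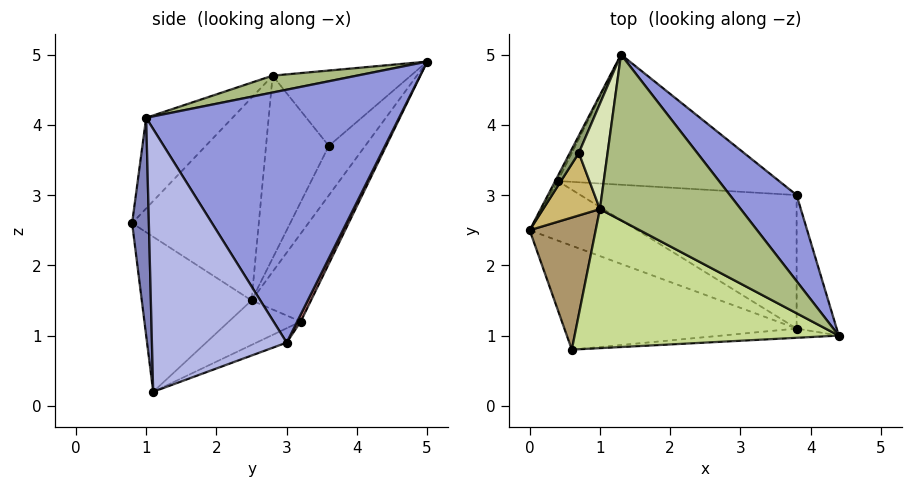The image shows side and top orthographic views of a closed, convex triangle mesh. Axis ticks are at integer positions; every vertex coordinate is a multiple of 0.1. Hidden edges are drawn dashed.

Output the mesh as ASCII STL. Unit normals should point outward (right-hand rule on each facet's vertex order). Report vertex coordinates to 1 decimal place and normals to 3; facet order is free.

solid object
 facet normal -0.447 -0.592 -0.671
  outer loop
   vertex 0.6 0.8 2.6
   vertex 0.0 2.5 1.5
   vertex 3.8 1.1 0.2
  endloop
 endfacet
 facet normal 0.067 -0.997 -0.036
  outer loop
   vertex 0.6 0.8 2.6
   vertex 3.8 1.1 0.2
   vertex 4.4 1.0 4.1
  endloop
 endfacet
 facet normal 0.793 0.573 0.209
  outer loop
   vertex 3.8 3.0 0.9
   vertex 1.3 5.0 4.9
   vertex 4.4 1.0 4.1
  endloop
 endfacet
 facet normal 0.987 0.055 -0.150
  outer loop
   vertex 3.8 3.0 0.9
   vertex 4.4 1.0 4.1
   vertex 3.8 1.1 0.2
  endloop
 endfacet
 facet normal -0.950 0.259 0.173
  outer loop
   vertex 0.7 3.6 3.7
   vertex 1.3 5.0 4.9
   vertex 0.0 2.5 1.5
  endloop
 endfacet
 facet normal 0.118 -0.106 0.987
  outer loop
   vertex 1.0 2.8 4.7
   vertex 4.4 1.0 4.1
   vertex 1.3 5.0 4.9
  endloop
 endfacet
 facet normal -0.238 -0.680 0.693
  outer loop
   vertex 1.0 2.8 4.7
   vertex 0.6 0.8 2.6
   vertex 4.4 1.0 4.1
  endloop
 endfacet
 facet normal -0.930 0.095 0.355
  outer loop
   vertex 1.0 2.8 4.7
   vertex 1.3 5.0 4.9
   vertex 0.7 3.6 3.7
  endloop
 endfacet
 facet normal -0.942 -0.134 0.307
  outer loop
   vertex 1.0 2.8 4.7
   vertex 0.0 2.5 1.5
   vertex 0.6 0.8 2.6
  endloop
 endfacet
 facet normal -0.955 0.013 0.297
  outer loop
   vertex 1.0 2.8 4.7
   vertex 0.7 3.6 3.7
   vertex 0.0 2.5 1.5
  endloop
 endfacet
 facet normal -0.376 -0.175 -0.910
  outer loop
   vertex 0.4 3.2 1.2
   vertex 3.8 1.1 0.2
   vertex 0.0 2.5 1.5
  endloop
 endfacet
 facet normal -0.062 0.345 -0.937
  outer loop
   vertex 0.4 3.2 1.2
   vertex 3.8 3.0 0.9
   vertex 3.8 1.1 0.2
  endloop
 endfacet
 facet normal -0.873 0.488 -0.025
  outer loop
   vertex 0.4 3.2 1.2
   vertex 0.0 2.5 1.5
   vertex 1.3 5.0 4.9
  endloop
 endfacet
 facet normal 0.014 0.898 -0.440
  outer loop
   vertex 0.4 3.2 1.2
   vertex 1.3 5.0 4.9
   vertex 3.8 3.0 0.9
  endloop
 endfacet
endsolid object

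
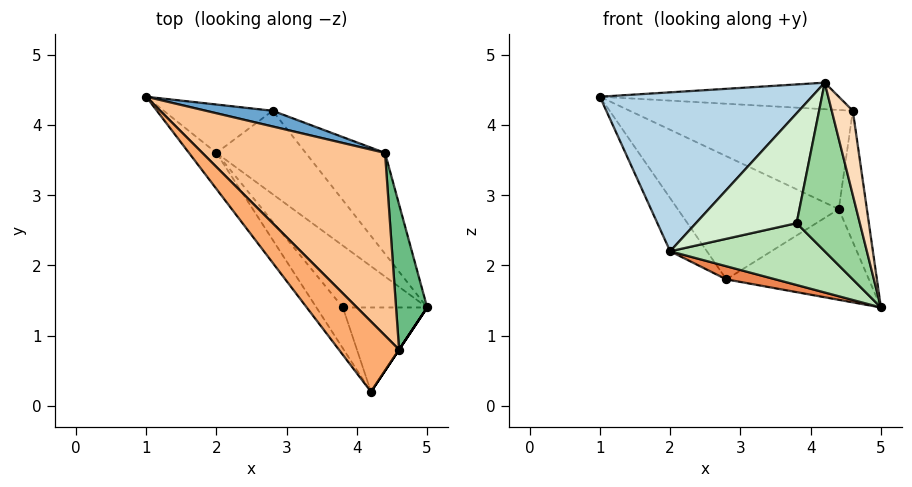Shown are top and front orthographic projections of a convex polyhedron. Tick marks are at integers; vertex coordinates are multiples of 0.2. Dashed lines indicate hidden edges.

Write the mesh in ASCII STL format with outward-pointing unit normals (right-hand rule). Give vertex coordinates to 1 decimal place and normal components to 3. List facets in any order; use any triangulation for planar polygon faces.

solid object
 facet normal 0.281 0.952 0.121
  outer loop
   vertex 4.4 3.6 2.8
   vertex 2.8 4.2 1.8
   vertex 1.0 4.4 4.4
  endloop
 endfacet
 facet normal 0.582 0.544 -0.605
  outer loop
   vertex 4.4 3.6 2.8
   vertex 5.0 1.4 1.4
   vertex 2.8 4.2 1.8
  endloop
 endfacet
 facet normal -0.785 -0.604 -0.137
  outer loop
   vertex 2.0 3.6 2.2
   vertex 4.2 0.2 4.6
   vertex 1.0 4.4 4.4
  endloop
 endfacet
 facet normal -0.665 0.552 -0.503
  outer loop
   vertex 2.0 3.6 2.2
   vertex 1.0 4.4 4.4
   vertex 2.8 4.2 1.8
  endloop
 endfacet
 facet normal -0.353 -0.145 -0.924
  outer loop
   vertex 2.0 3.6 2.2
   vertex 2.8 4.2 1.8
   vertex 5.0 1.4 1.4
  endloop
 endfacet
 facet normal 0.376 0.328 0.867
  outer loop
   vertex 4.6 0.8 4.2
   vertex 1.0 4.4 4.4
   vertex 4.2 0.2 4.6
  endloop
 endfacet
 facet normal 0.465 0.422 0.778
  outer loop
   vertex 4.6 0.8 4.2
   vertex 4.4 3.6 2.8
   vertex 1.0 4.4 4.4
  endloop
 endfacet
 facet normal 0.832 -0.555 0.000
  outer loop
   vertex 4.6 0.8 4.2
   vertex 4.2 0.2 4.6
   vertex 5.0 1.4 1.4
  endloop
 endfacet
 facet normal 0.973 0.156 0.172
  outer loop
   vertex 4.6 0.8 4.2
   vertex 5.0 1.4 1.4
   vertex 4.4 3.6 2.8
  endloop
 endfacet
 facet normal -0.408 -0.816 -0.408
  outer loop
   vertex 3.8 1.4 2.6
   vertex 5.0 1.4 1.4
   vertex 4.2 0.2 4.6
  endloop
 endfacet
 facet normal -0.577 -0.577 -0.577
  outer loop
   vertex 3.8 1.4 2.6
   vertex 2.0 3.6 2.2
   vertex 5.0 1.4 1.4
  endloop
 endfacet
 facet normal -0.730 -0.641 -0.238
  outer loop
   vertex 3.8 1.4 2.6
   vertex 4.2 0.2 4.6
   vertex 2.0 3.6 2.2
  endloop
 endfacet
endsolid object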